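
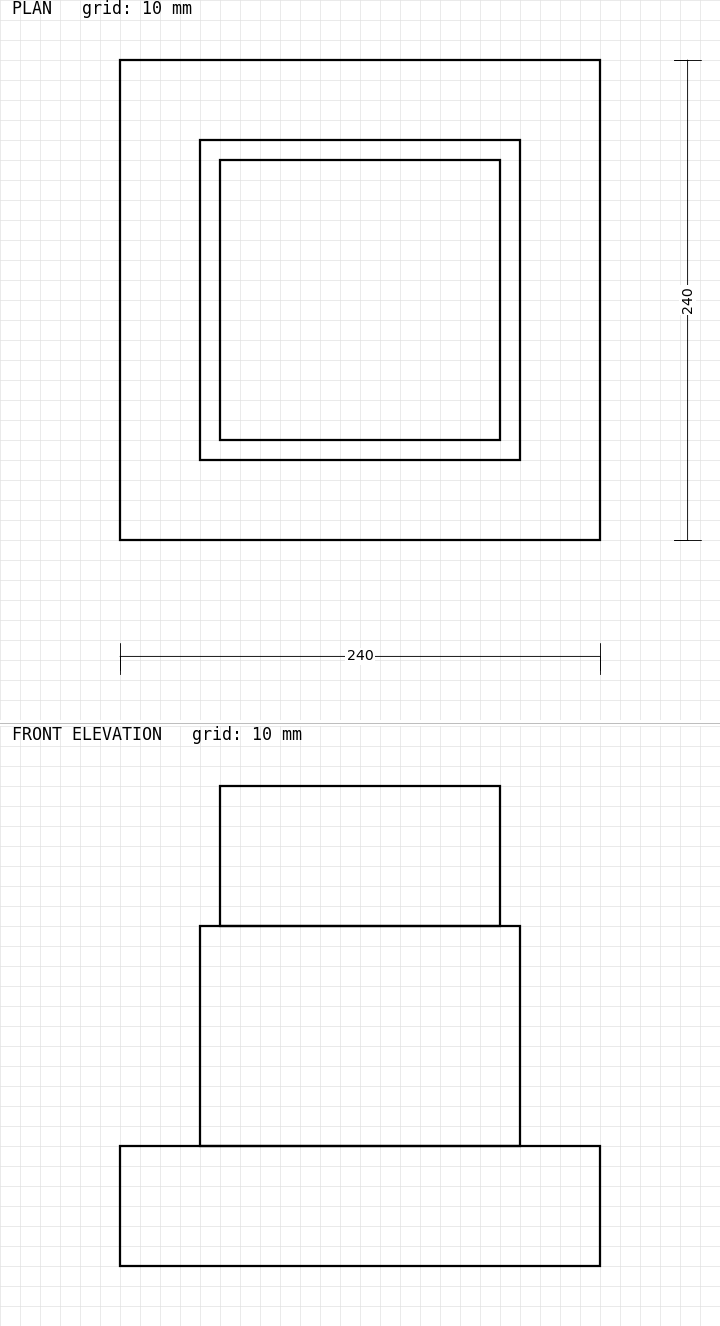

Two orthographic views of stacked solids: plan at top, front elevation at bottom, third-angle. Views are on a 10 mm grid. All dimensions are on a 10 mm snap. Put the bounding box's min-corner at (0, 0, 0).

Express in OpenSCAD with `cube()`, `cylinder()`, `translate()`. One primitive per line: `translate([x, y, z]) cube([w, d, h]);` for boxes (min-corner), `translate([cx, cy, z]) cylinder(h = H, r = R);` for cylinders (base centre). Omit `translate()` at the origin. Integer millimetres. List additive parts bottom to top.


cube([240, 240, 60]);
translate([40, 40, 60]) cube([160, 160, 110]);
translate([50, 50, 170]) cube([140, 140, 70]);


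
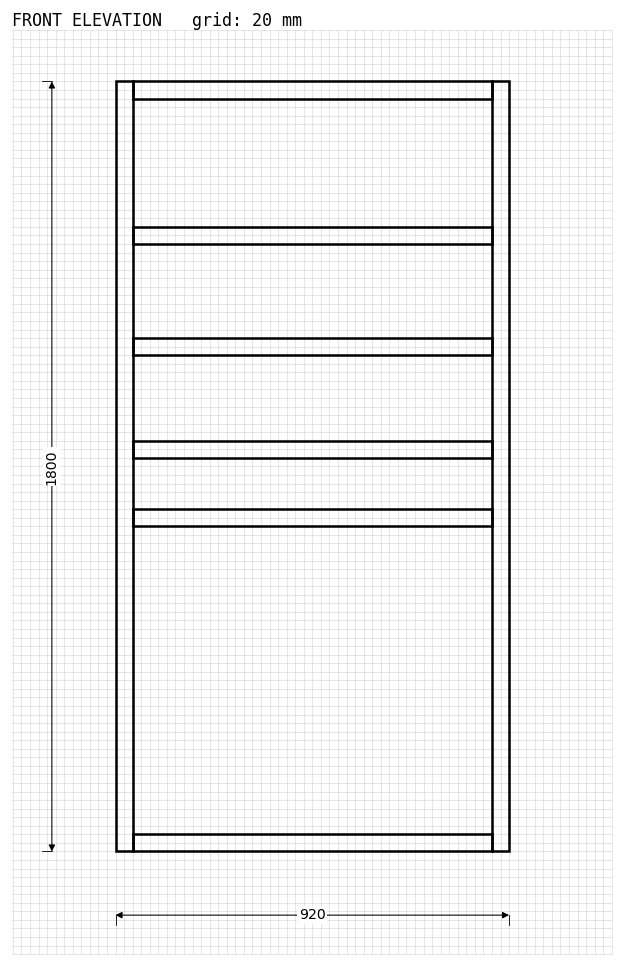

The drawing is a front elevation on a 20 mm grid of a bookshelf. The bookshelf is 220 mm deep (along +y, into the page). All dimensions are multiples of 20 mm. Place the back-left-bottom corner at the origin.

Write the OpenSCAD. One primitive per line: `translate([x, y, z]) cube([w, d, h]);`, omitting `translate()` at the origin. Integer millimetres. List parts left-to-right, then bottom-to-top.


cube([40, 220, 1800]);
translate([40, 0, 0]) cube([840, 220, 40]);
translate([40, 0, 760]) cube([840, 220, 40]);
translate([40, 0, 920]) cube([840, 220, 40]);
translate([40, 0, 1160]) cube([840, 220, 40]);
translate([40, 0, 1420]) cube([840, 220, 40]);
translate([40, 0, 1760]) cube([840, 220, 40]);
translate([880, 0, 0]) cube([40, 220, 1800]);


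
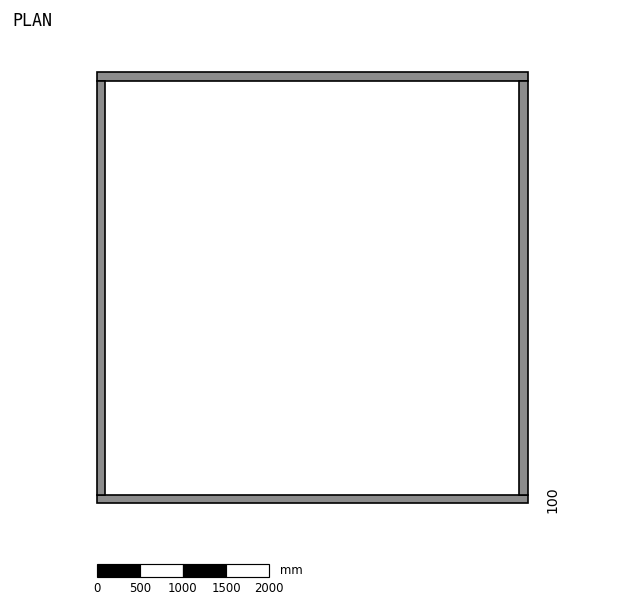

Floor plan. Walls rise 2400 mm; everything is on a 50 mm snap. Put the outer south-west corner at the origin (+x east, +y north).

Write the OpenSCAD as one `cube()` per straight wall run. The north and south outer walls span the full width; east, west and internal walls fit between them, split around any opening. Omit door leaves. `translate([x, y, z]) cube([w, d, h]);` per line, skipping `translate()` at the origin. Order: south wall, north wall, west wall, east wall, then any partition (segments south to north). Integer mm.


cube([5000, 100, 2400]);
translate([0, 4900, 0]) cube([5000, 100, 2400]);
translate([0, 100, 0]) cube([100, 4800, 2400]);
translate([4900, 100, 0]) cube([100, 4800, 2400]);


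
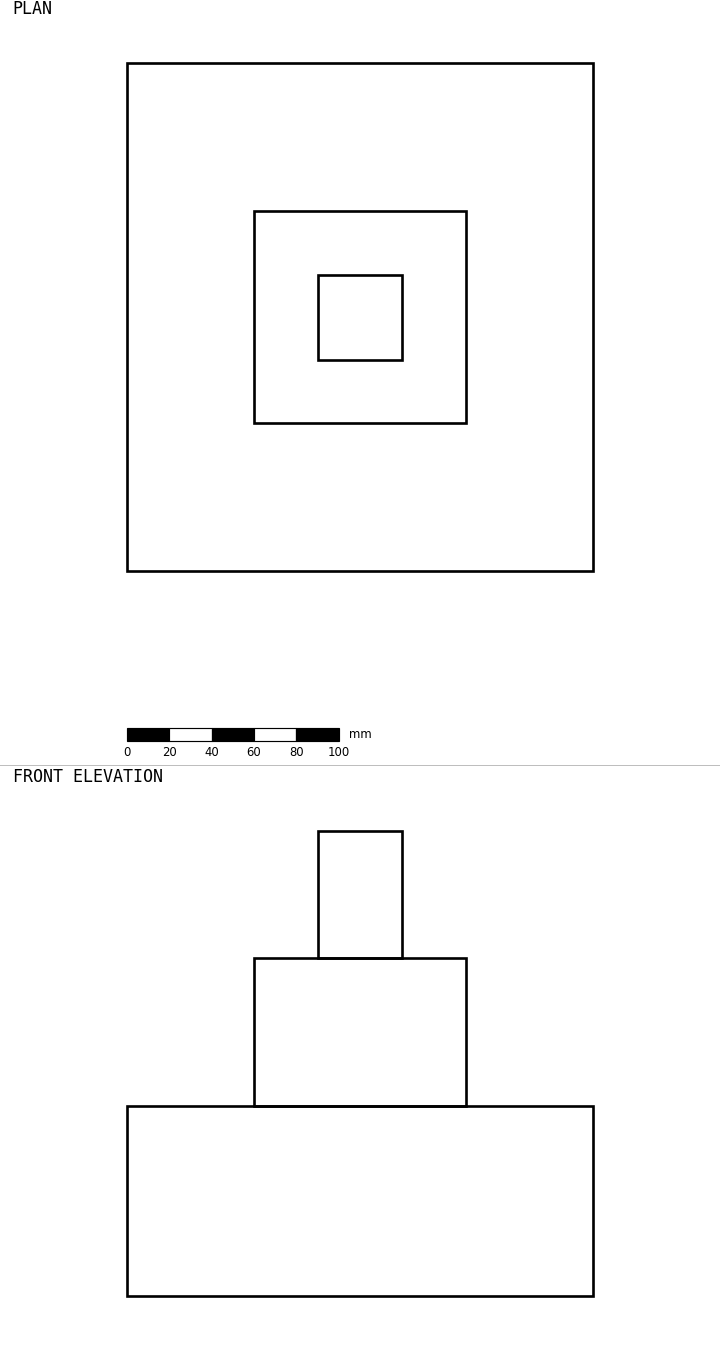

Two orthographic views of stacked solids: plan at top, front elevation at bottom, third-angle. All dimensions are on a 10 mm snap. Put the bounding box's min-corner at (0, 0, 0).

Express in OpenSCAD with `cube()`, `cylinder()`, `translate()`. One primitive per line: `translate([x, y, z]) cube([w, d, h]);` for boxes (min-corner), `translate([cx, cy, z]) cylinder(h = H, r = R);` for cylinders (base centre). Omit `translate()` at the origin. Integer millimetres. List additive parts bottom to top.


cube([220, 240, 90]);
translate([60, 70, 90]) cube([100, 100, 70]);
translate([90, 100, 160]) cube([40, 40, 60]);


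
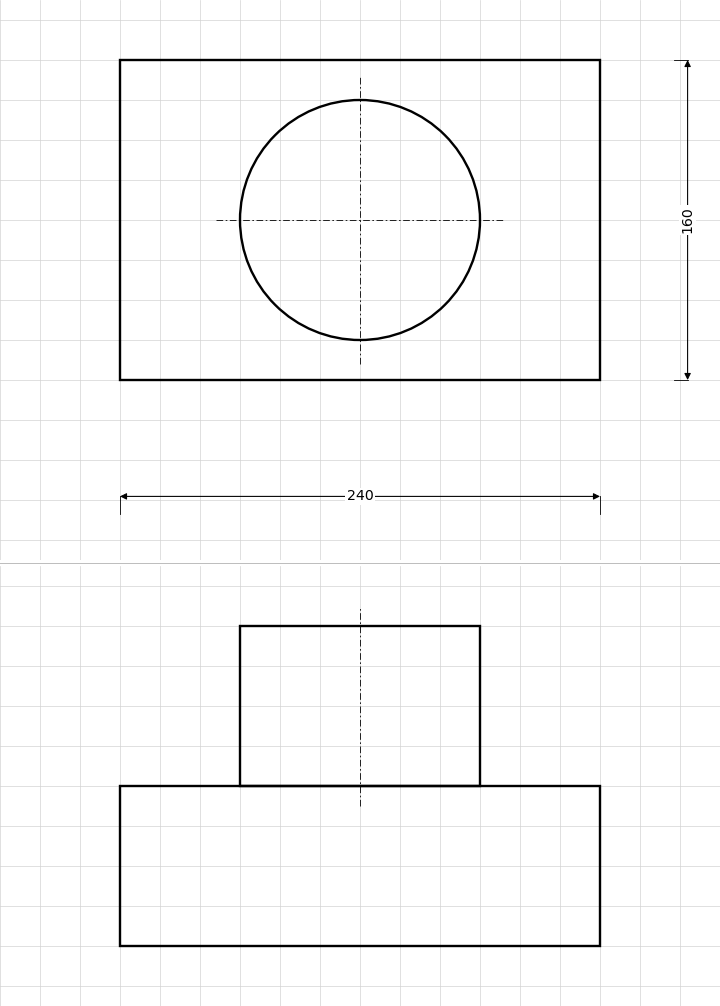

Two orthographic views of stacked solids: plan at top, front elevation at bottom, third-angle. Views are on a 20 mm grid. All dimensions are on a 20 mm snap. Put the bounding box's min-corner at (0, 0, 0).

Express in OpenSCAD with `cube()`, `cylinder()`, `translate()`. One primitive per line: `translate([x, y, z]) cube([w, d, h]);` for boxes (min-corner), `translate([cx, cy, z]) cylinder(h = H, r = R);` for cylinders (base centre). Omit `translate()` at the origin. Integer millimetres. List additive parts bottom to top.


cube([240, 160, 80]);
translate([120, 80, 80]) cylinder(h = 80, r = 60);


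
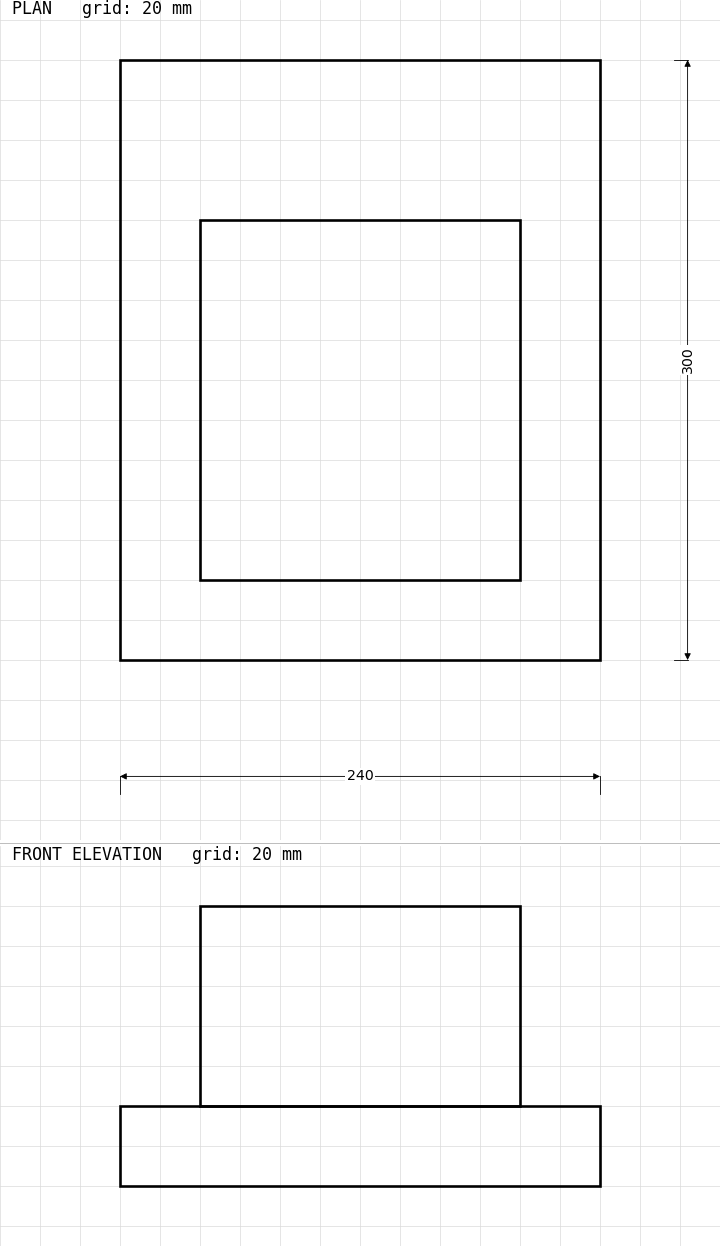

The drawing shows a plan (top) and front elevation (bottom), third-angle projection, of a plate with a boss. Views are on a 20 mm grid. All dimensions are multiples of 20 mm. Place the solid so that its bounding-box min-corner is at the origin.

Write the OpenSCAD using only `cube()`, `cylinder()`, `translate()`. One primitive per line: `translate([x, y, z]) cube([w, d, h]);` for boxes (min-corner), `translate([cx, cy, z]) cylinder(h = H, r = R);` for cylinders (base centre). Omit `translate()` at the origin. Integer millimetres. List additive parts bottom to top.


cube([240, 300, 40]);
translate([40, 40, 40]) cube([160, 180, 100]);


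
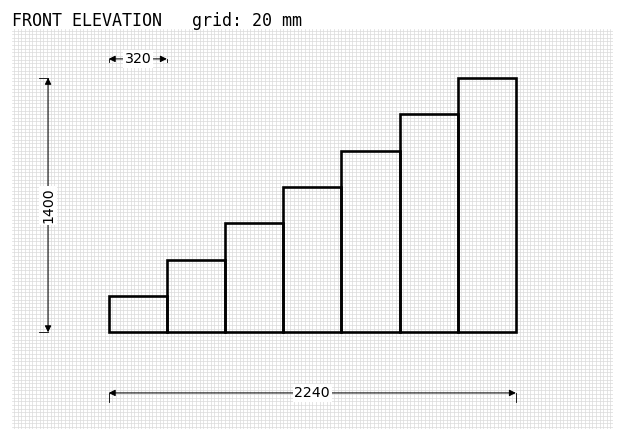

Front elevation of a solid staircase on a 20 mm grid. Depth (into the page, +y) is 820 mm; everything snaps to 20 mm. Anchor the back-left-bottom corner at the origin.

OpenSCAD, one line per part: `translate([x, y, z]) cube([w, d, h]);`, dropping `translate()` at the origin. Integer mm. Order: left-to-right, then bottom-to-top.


cube([320, 820, 200]);
translate([320, 0, 0]) cube([320, 820, 400]);
translate([640, 0, 0]) cube([320, 820, 600]);
translate([960, 0, 0]) cube([320, 820, 800]);
translate([1280, 0, 0]) cube([320, 820, 1000]);
translate([1600, 0, 0]) cube([320, 820, 1200]);
translate([1920, 0, 0]) cube([320, 820, 1400]);


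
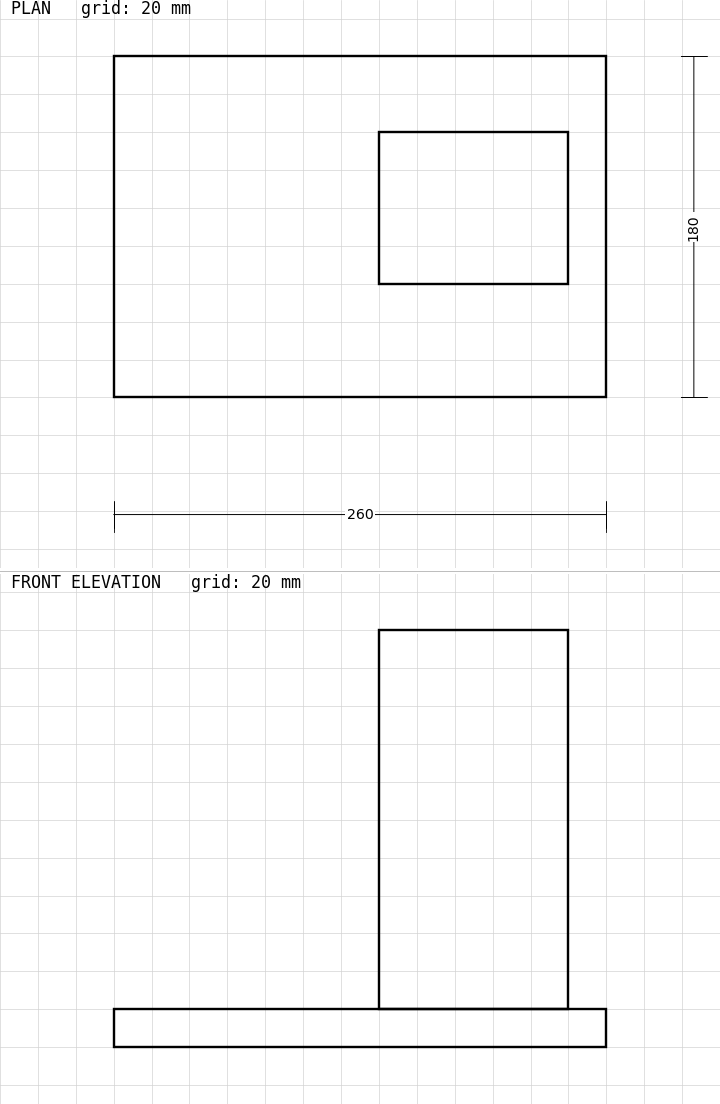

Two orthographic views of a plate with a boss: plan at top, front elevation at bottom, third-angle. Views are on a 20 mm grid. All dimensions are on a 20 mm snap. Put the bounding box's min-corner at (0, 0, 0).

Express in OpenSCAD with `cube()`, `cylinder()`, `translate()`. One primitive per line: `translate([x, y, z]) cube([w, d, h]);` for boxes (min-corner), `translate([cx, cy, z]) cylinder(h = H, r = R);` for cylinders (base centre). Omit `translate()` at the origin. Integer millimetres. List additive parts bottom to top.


cube([260, 180, 20]);
translate([140, 60, 20]) cube([100, 80, 200]);


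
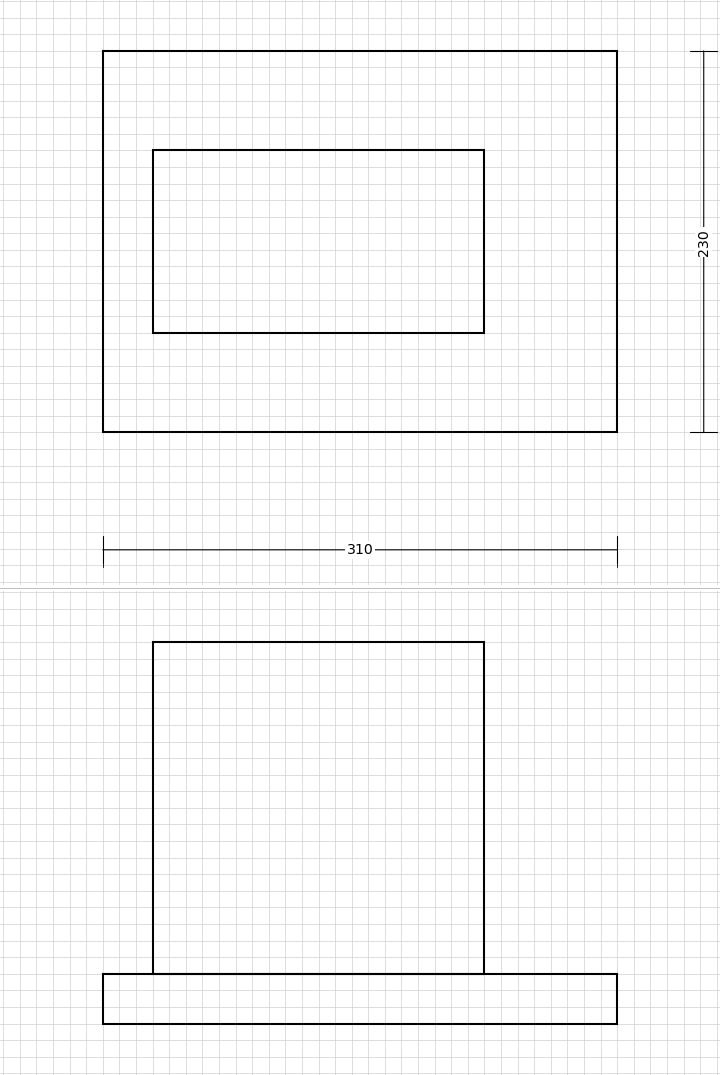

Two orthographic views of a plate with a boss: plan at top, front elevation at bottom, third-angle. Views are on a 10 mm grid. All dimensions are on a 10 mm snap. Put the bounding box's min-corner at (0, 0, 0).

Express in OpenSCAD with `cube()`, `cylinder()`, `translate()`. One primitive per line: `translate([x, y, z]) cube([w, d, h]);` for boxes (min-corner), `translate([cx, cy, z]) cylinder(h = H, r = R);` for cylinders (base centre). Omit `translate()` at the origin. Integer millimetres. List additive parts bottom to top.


cube([310, 230, 30]);
translate([30, 60, 30]) cube([200, 110, 200]);


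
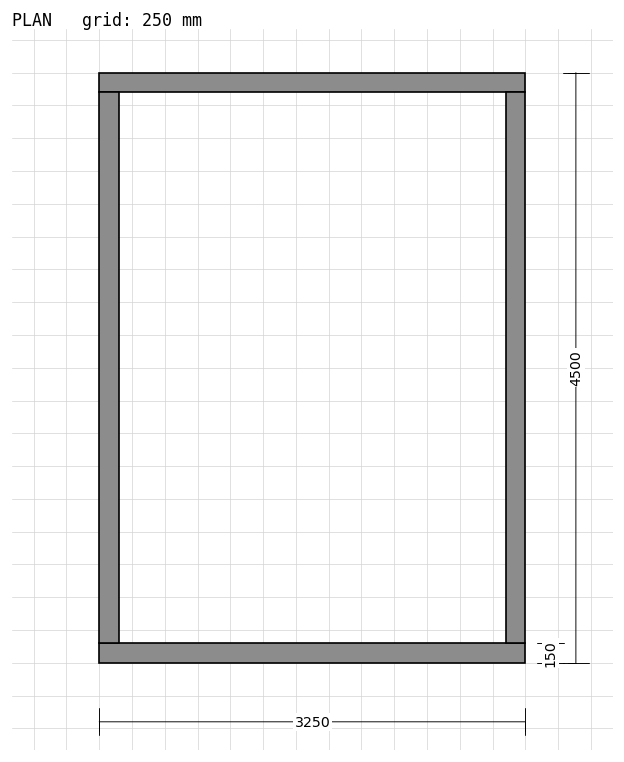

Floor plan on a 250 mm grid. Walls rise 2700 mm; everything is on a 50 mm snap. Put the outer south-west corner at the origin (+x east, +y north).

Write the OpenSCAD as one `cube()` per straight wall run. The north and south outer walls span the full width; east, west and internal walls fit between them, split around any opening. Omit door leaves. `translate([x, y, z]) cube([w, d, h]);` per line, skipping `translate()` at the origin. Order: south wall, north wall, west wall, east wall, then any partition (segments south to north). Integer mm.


cube([3250, 150, 2700]);
translate([0, 4350, 0]) cube([3250, 150, 2700]);
translate([0, 150, 0]) cube([150, 4200, 2700]);
translate([3100, 150, 0]) cube([150, 4200, 2700]);


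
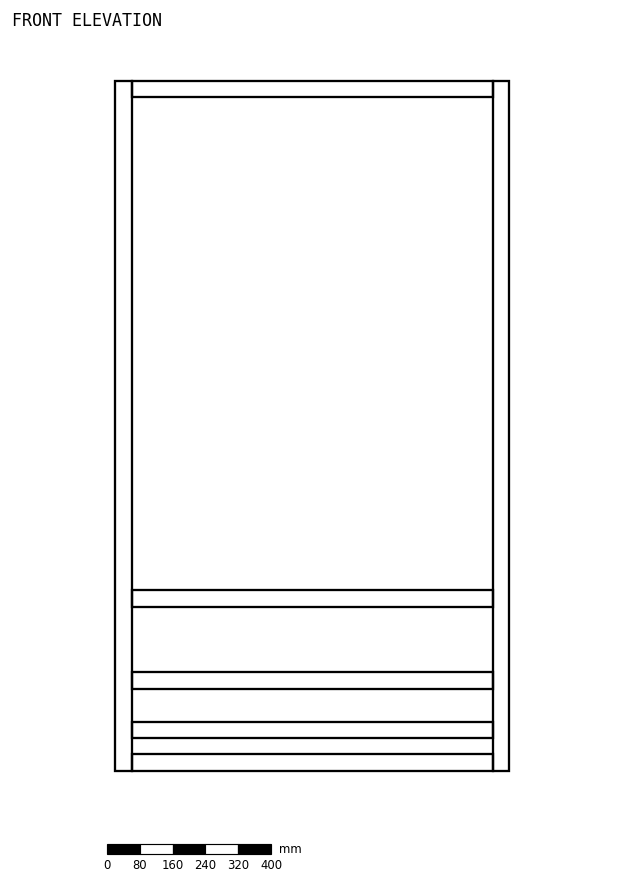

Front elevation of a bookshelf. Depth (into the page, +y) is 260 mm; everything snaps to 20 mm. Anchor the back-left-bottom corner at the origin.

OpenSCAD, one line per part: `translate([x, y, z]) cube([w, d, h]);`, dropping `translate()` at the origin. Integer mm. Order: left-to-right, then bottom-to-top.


cube([40, 260, 1680]);
translate([40, 0, 0]) cube([880, 260, 40]);
translate([40, 0, 80]) cube([880, 260, 40]);
translate([40, 0, 200]) cube([880, 260, 40]);
translate([40, 0, 400]) cube([880, 260, 40]);
translate([40, 0, 1640]) cube([880, 260, 40]);
translate([920, 0, 0]) cube([40, 260, 1680]);


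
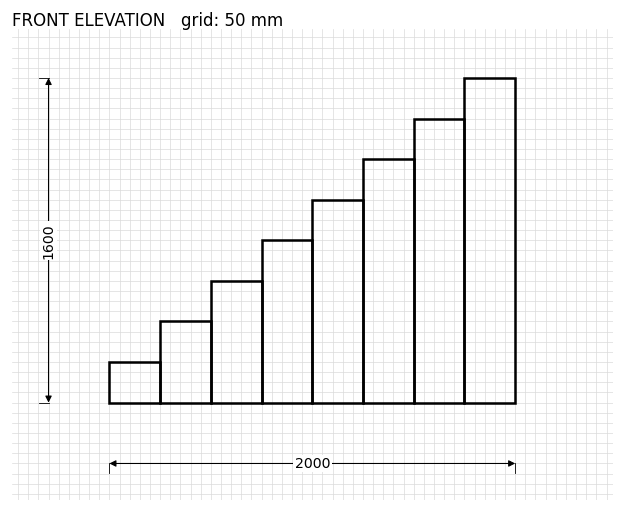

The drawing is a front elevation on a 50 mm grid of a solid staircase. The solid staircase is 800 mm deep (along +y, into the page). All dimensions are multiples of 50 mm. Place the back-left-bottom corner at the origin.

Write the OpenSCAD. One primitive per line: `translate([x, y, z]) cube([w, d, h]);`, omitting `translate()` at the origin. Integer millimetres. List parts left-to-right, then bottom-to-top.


cube([250, 800, 200]);
translate([250, 0, 0]) cube([250, 800, 400]);
translate([500, 0, 0]) cube([250, 800, 600]);
translate([750, 0, 0]) cube([250, 800, 800]);
translate([1000, 0, 0]) cube([250, 800, 1000]);
translate([1250, 0, 0]) cube([250, 800, 1200]);
translate([1500, 0, 0]) cube([250, 800, 1400]);
translate([1750, 0, 0]) cube([250, 800, 1600]);


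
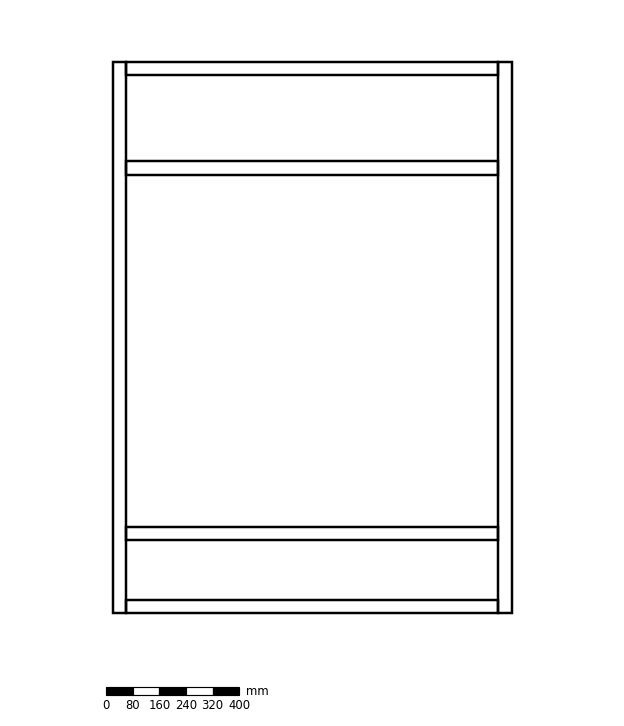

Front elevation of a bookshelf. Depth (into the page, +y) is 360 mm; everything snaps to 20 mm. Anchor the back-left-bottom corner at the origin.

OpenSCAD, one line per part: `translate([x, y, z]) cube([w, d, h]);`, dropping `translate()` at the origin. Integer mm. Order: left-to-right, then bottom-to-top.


cube([40, 360, 1660]);
translate([40, 0, 0]) cube([1120, 360, 40]);
translate([40, 0, 220]) cube([1120, 360, 40]);
translate([40, 0, 1320]) cube([1120, 360, 40]);
translate([40, 0, 1620]) cube([1120, 360, 40]);
translate([1160, 0, 0]) cube([40, 360, 1660]);


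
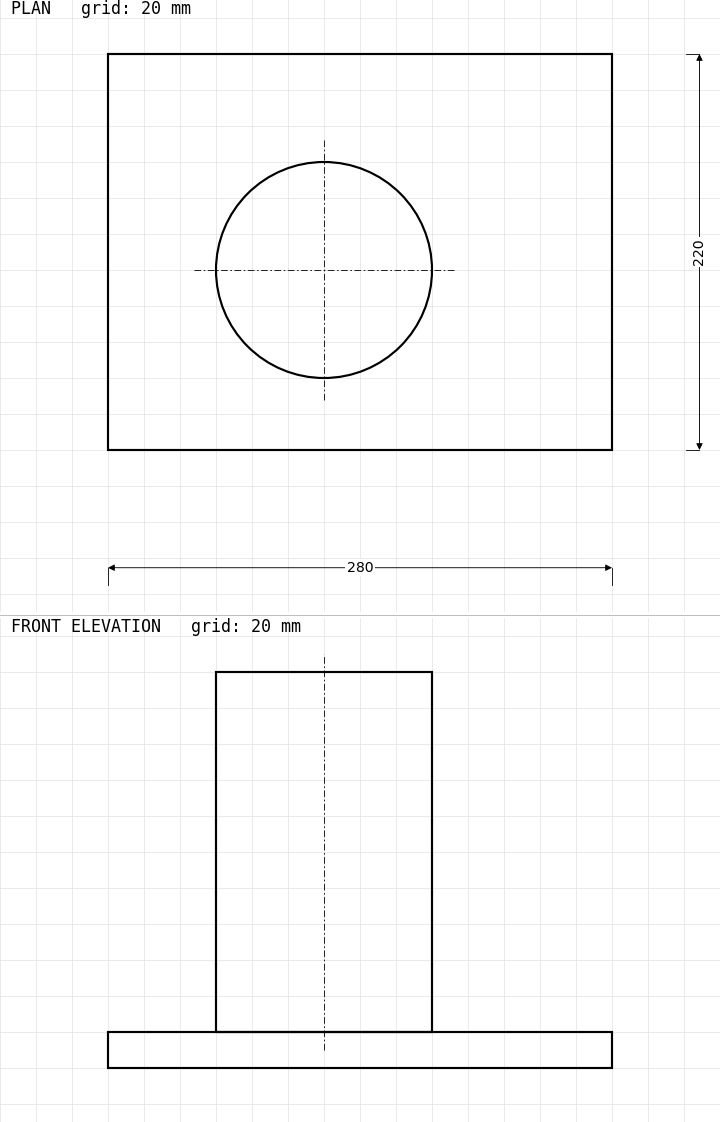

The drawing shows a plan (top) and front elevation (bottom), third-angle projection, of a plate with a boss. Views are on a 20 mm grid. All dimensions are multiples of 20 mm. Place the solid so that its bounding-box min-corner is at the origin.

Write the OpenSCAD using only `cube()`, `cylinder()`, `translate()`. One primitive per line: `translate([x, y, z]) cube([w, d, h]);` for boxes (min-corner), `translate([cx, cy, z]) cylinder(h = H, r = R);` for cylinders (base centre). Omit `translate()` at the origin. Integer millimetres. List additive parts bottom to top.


cube([280, 220, 20]);
translate([120, 100, 20]) cylinder(h = 200, r = 60);


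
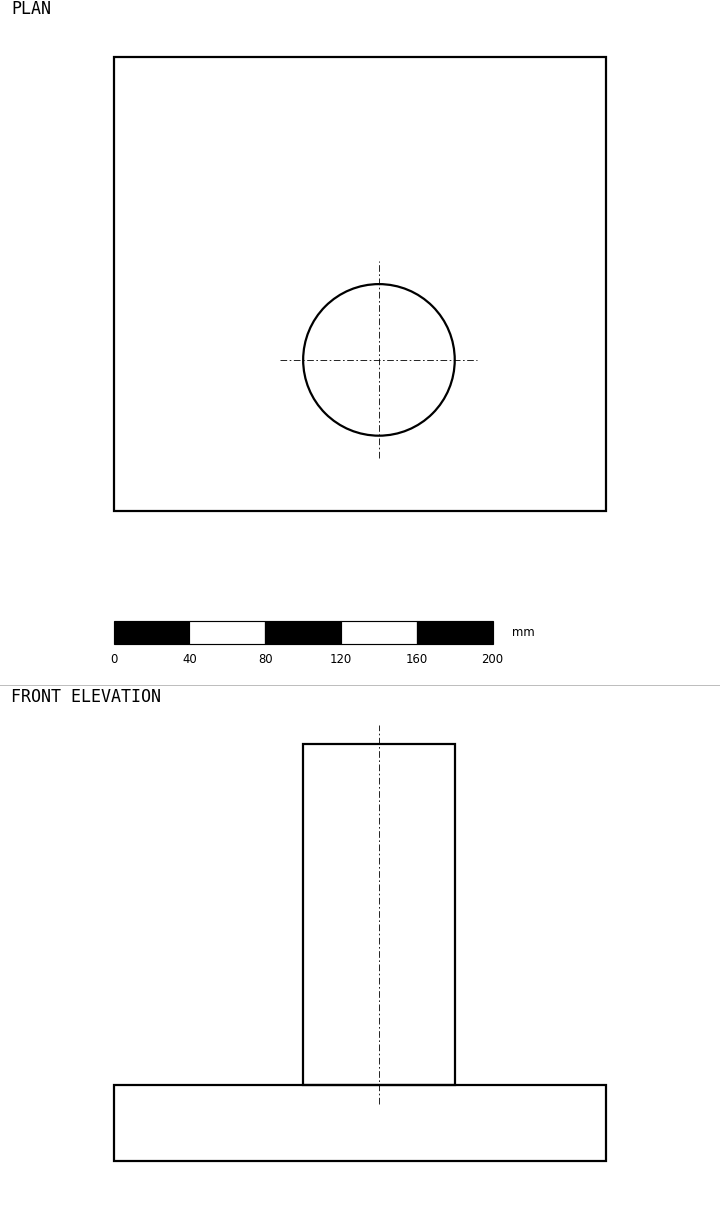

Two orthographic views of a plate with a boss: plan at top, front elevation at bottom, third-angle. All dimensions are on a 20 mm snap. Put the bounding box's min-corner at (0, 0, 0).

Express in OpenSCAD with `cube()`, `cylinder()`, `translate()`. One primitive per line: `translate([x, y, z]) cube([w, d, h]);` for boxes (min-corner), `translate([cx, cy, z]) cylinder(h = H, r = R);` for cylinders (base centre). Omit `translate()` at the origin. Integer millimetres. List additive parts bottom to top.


cube([260, 240, 40]);
translate([140, 80, 40]) cylinder(h = 180, r = 40);


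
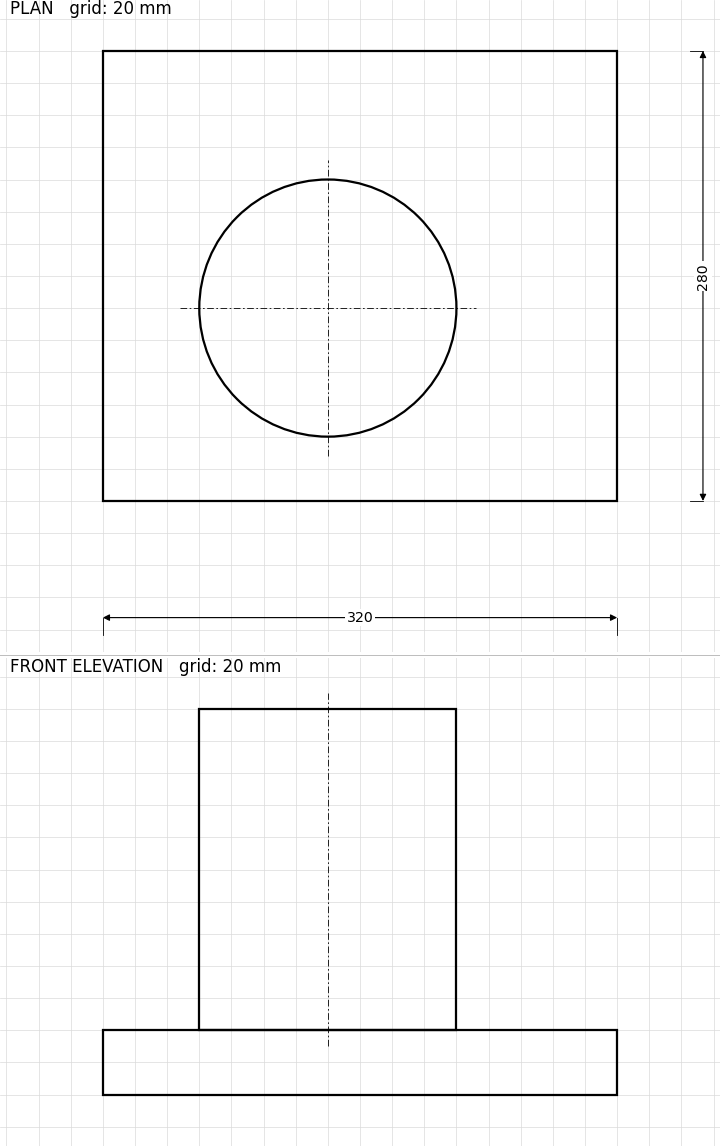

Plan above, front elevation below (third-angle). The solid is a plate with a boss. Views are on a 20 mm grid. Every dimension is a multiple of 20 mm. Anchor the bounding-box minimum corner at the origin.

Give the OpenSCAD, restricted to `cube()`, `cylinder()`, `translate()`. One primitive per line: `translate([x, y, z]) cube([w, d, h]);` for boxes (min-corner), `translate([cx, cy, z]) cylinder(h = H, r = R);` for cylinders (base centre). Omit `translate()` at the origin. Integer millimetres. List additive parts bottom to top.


cube([320, 280, 40]);
translate([140, 120, 40]) cylinder(h = 200, r = 80);


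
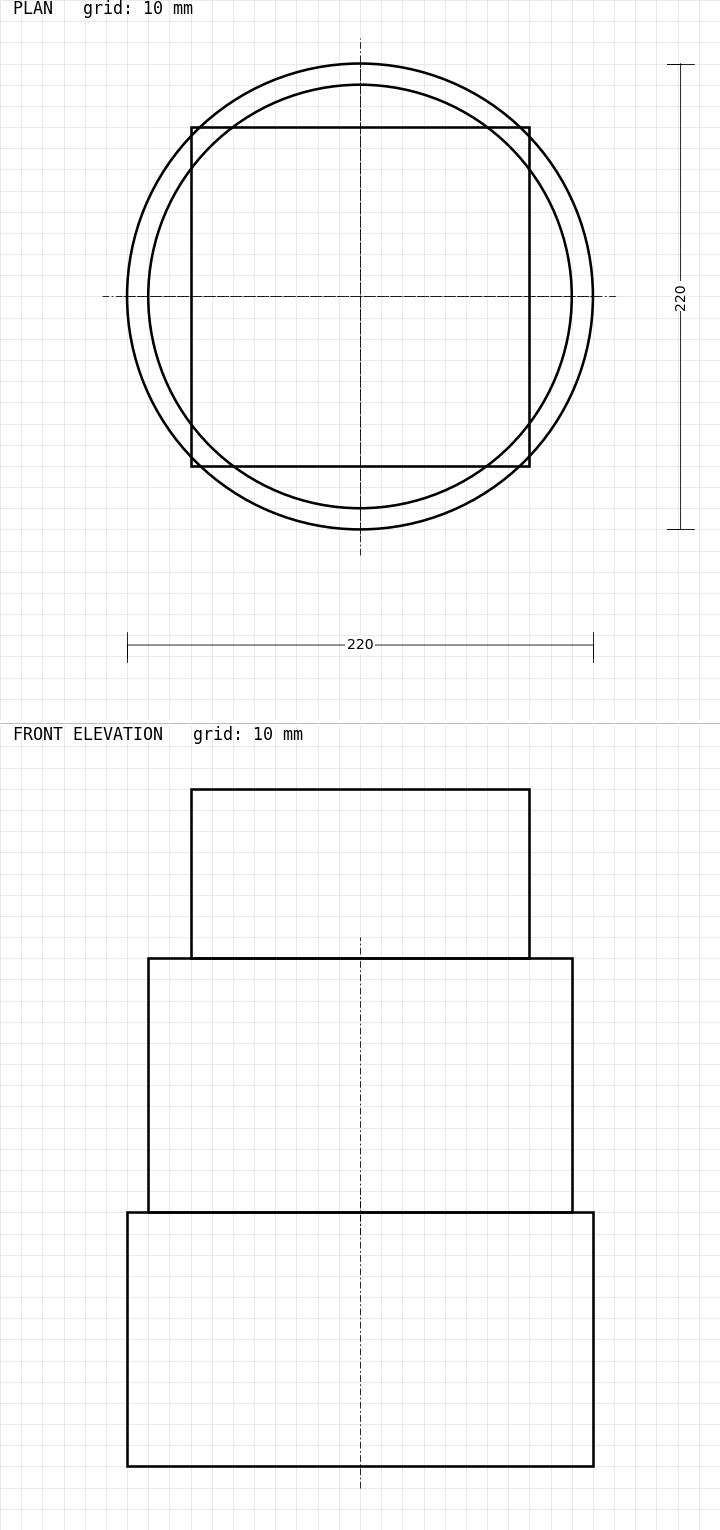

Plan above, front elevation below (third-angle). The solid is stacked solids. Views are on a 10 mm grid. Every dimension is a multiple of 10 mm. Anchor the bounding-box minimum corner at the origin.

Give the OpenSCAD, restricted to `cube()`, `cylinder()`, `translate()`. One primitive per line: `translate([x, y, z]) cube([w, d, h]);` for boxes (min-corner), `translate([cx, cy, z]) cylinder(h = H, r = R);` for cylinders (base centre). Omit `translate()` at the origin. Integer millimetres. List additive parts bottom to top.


translate([110, 110, 0]) cylinder(h = 120, r = 110);
translate([110, 110, 120]) cylinder(h = 120, r = 100);
translate([30, 30, 240]) cube([160, 160, 80]);


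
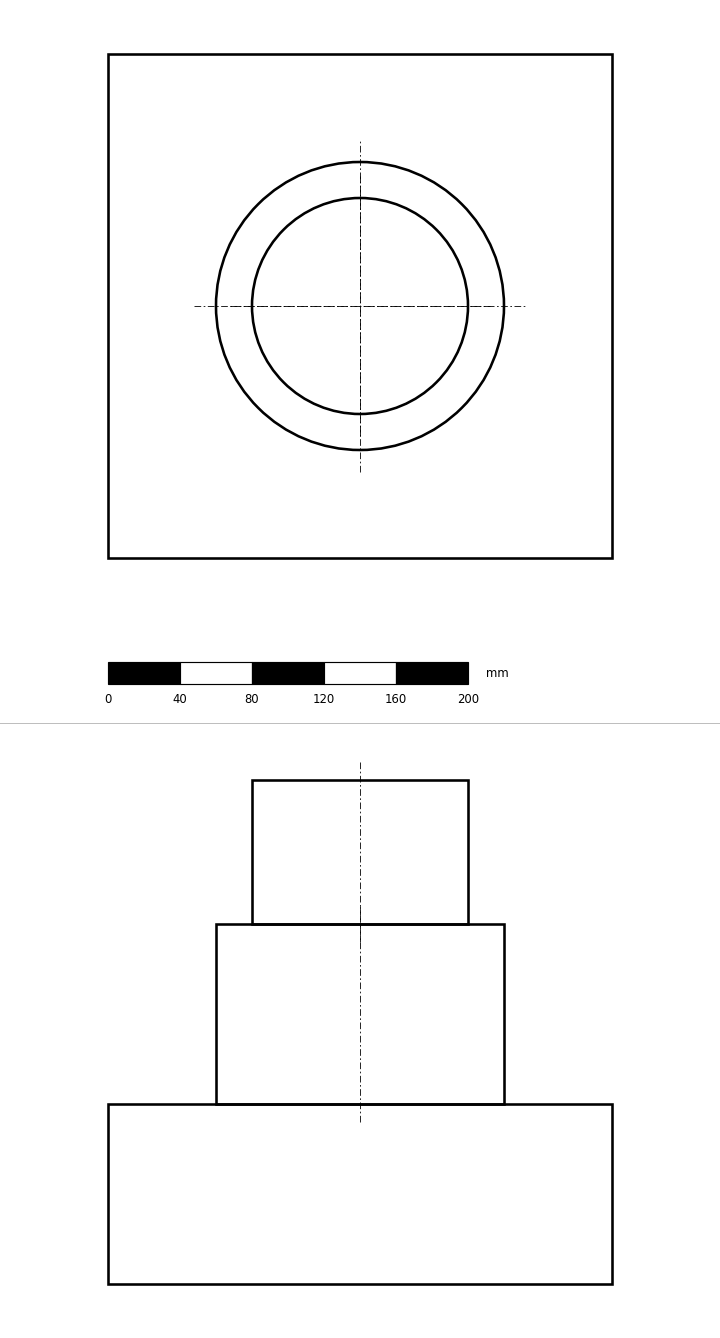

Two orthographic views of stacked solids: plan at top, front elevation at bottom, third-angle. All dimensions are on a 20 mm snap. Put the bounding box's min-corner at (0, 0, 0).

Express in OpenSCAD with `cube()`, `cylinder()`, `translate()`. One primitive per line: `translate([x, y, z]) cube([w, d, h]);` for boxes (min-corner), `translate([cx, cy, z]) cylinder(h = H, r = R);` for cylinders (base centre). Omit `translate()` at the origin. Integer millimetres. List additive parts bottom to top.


cube([280, 280, 100]);
translate([140, 140, 100]) cylinder(h = 100, r = 80);
translate([140, 140, 200]) cylinder(h = 80, r = 60);


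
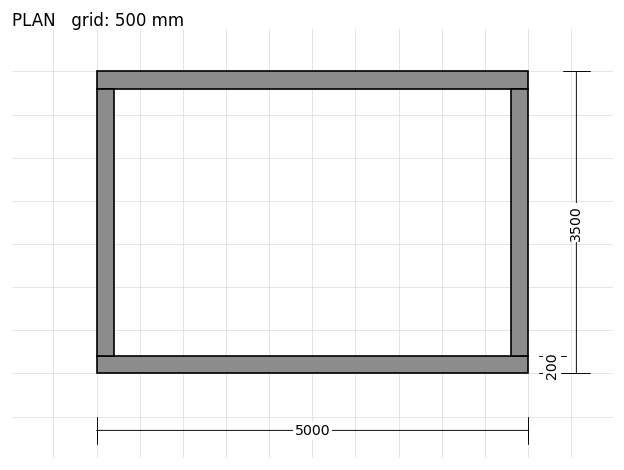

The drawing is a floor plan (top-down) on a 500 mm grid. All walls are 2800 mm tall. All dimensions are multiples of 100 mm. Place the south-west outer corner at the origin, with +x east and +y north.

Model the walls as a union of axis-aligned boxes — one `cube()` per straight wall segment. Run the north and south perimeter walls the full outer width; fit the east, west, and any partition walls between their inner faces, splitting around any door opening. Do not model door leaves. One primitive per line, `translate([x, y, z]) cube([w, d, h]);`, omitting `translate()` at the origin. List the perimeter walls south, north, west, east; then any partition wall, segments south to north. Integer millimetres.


cube([5000, 200, 2800]);
translate([0, 3300, 0]) cube([5000, 200, 2800]);
translate([0, 200, 0]) cube([200, 3100, 2800]);
translate([4800, 200, 0]) cube([200, 3100, 2800]);


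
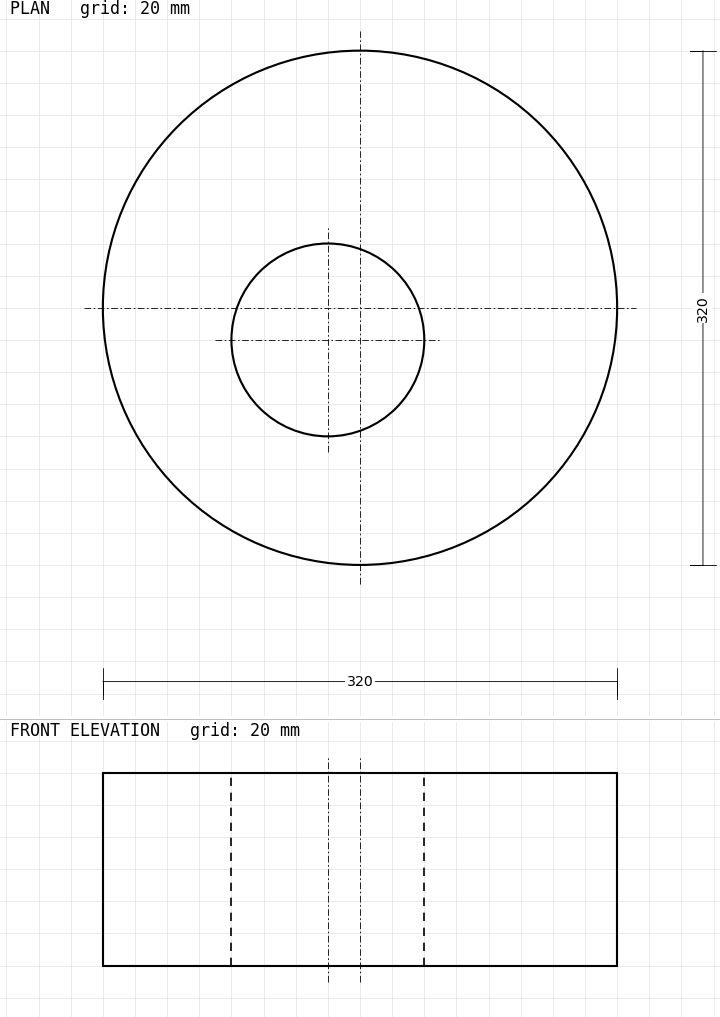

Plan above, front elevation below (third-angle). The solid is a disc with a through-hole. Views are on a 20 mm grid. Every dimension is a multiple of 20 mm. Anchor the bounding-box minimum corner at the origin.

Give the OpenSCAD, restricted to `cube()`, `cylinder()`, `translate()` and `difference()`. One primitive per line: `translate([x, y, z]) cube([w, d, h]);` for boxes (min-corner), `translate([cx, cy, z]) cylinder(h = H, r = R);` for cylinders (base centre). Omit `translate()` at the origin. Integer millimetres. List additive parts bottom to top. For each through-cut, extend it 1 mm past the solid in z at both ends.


difference() {
  translate([160, 160, 0]) cylinder(h = 120, r = 160);
  translate([140, 140, -1]) cylinder(h = 122, r = 60);
}


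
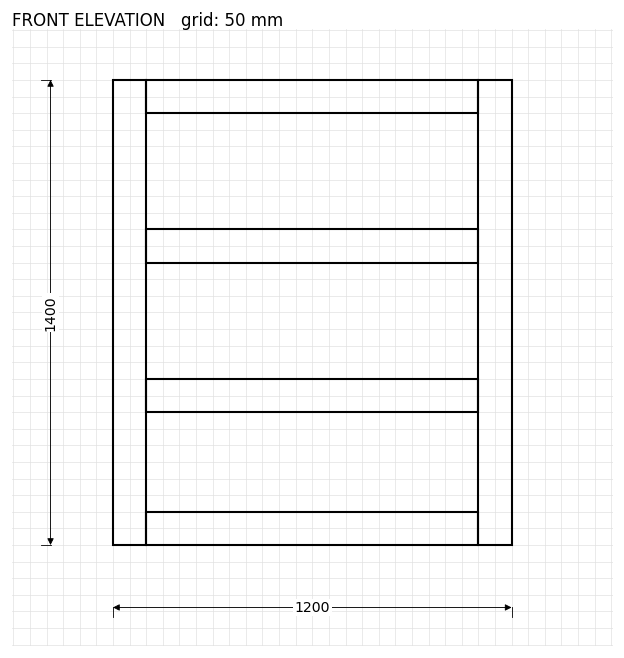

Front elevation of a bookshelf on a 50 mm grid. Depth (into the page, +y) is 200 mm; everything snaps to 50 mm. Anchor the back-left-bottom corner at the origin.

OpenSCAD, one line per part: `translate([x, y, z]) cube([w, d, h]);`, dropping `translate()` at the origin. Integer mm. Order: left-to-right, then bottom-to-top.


cube([100, 200, 1400]);
translate([100, 0, 0]) cube([1000, 200, 100]);
translate([100, 0, 400]) cube([1000, 200, 100]);
translate([100, 0, 850]) cube([1000, 200, 100]);
translate([100, 0, 1300]) cube([1000, 200, 100]);
translate([1100, 0, 0]) cube([100, 200, 1400]);


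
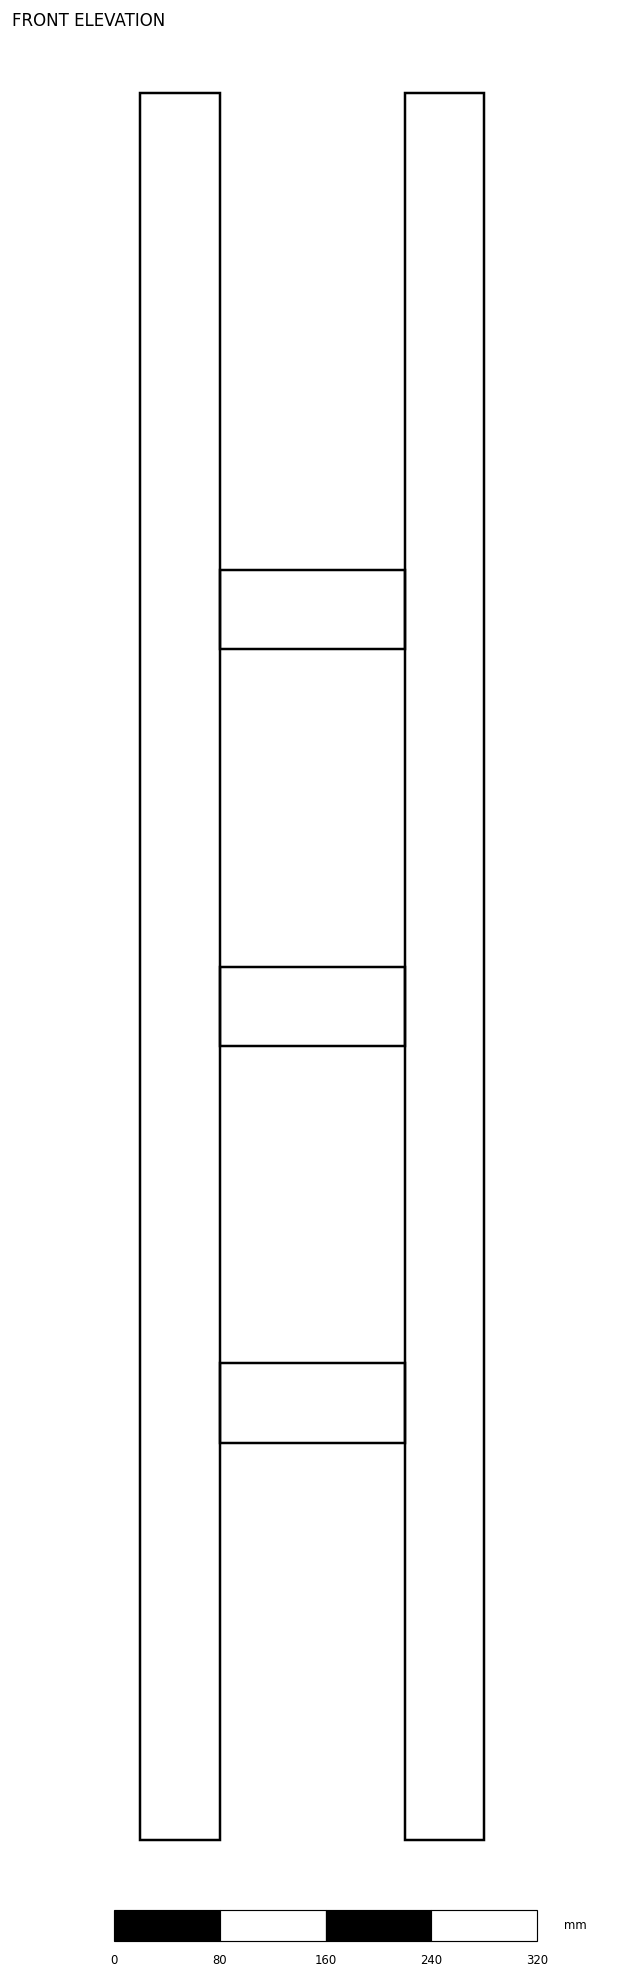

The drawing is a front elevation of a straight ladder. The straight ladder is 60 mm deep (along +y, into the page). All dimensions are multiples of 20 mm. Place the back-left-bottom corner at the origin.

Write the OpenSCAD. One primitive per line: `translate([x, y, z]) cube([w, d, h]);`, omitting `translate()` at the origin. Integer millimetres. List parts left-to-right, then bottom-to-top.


cube([60, 60, 1320]);
translate([60, 0, 300]) cube([140, 60, 60]);
translate([60, 0, 600]) cube([140, 60, 60]);
translate([60, 0, 900]) cube([140, 60, 60]);
translate([200, 0, 0]) cube([60, 60, 1320]);


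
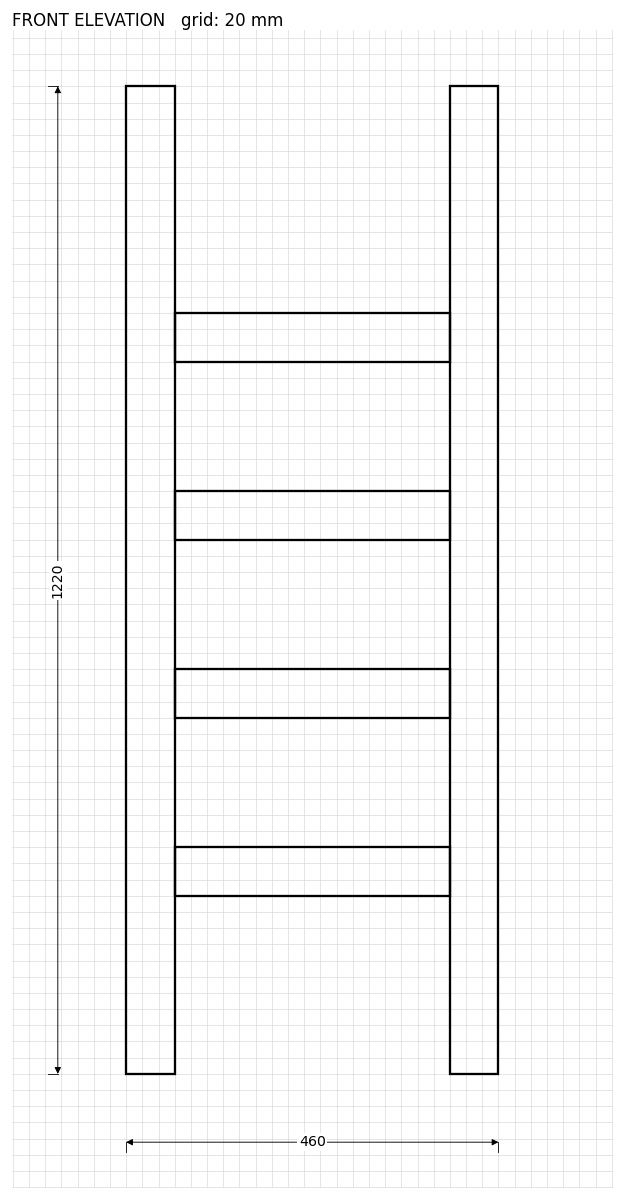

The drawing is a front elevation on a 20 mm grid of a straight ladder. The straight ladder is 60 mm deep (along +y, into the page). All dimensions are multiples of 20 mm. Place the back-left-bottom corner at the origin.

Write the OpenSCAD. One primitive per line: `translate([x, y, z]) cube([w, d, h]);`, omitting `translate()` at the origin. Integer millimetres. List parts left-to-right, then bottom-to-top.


cube([60, 60, 1220]);
translate([60, 0, 220]) cube([340, 60, 60]);
translate([60, 0, 440]) cube([340, 60, 60]);
translate([60, 0, 660]) cube([340, 60, 60]);
translate([60, 0, 880]) cube([340, 60, 60]);
translate([400, 0, 0]) cube([60, 60, 1220]);


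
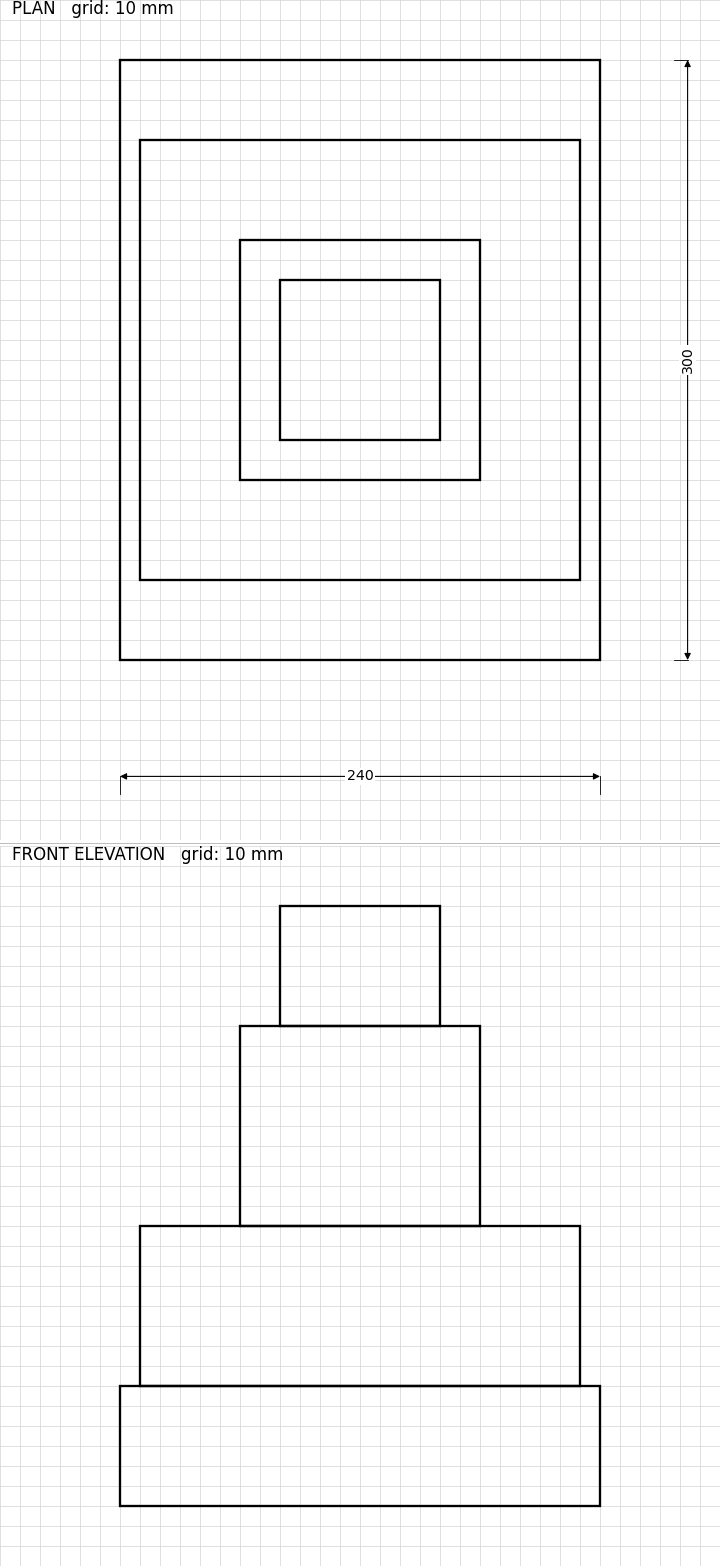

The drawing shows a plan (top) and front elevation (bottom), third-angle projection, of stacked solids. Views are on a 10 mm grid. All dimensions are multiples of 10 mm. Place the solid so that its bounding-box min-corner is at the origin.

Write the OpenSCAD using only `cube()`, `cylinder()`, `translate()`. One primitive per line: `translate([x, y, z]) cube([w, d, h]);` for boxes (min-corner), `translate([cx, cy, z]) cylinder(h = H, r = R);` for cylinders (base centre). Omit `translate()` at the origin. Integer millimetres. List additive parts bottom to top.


cube([240, 300, 60]);
translate([10, 40, 60]) cube([220, 220, 80]);
translate([60, 90, 140]) cube([120, 120, 100]);
translate([80, 110, 240]) cube([80, 80, 60]);


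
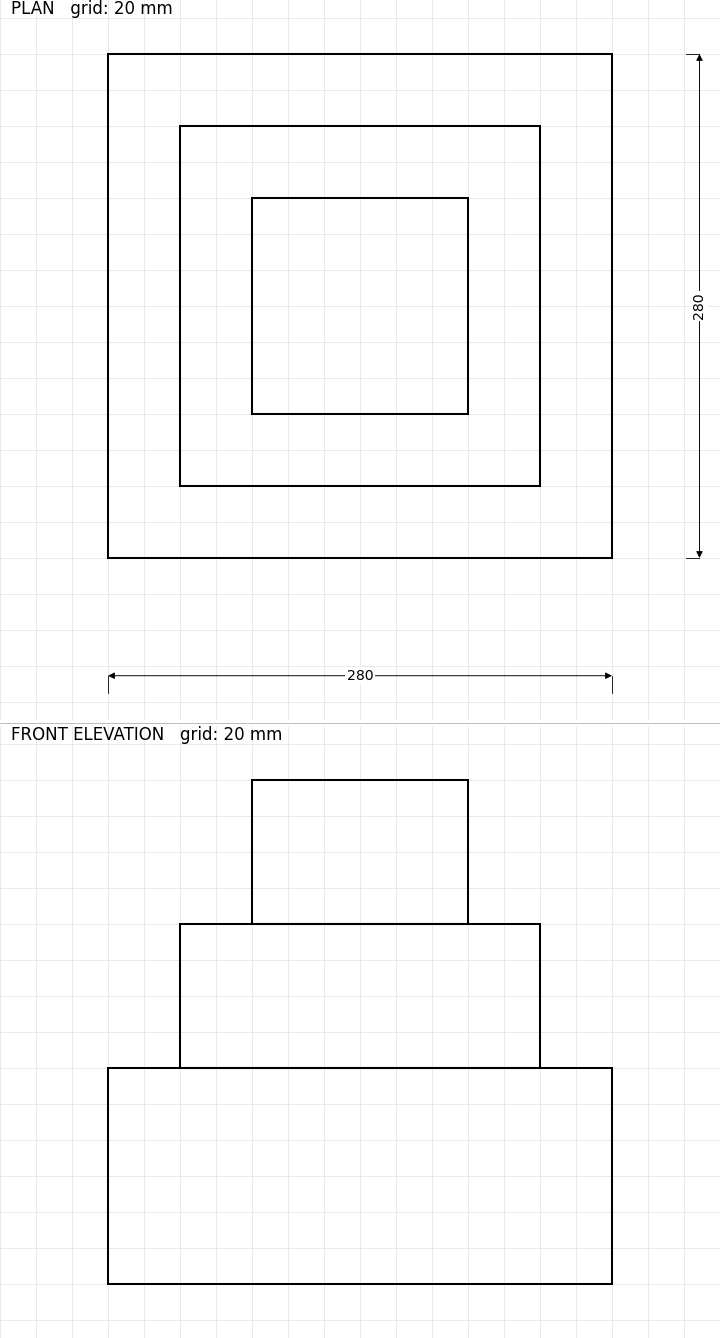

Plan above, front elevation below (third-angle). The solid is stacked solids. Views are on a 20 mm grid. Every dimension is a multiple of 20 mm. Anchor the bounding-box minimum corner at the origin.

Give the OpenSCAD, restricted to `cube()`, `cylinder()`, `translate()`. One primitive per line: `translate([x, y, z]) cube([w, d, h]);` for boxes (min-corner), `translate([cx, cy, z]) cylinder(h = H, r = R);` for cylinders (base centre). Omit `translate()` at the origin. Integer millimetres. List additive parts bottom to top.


cube([280, 280, 120]);
translate([40, 40, 120]) cube([200, 200, 80]);
translate([80, 80, 200]) cube([120, 120, 80]);


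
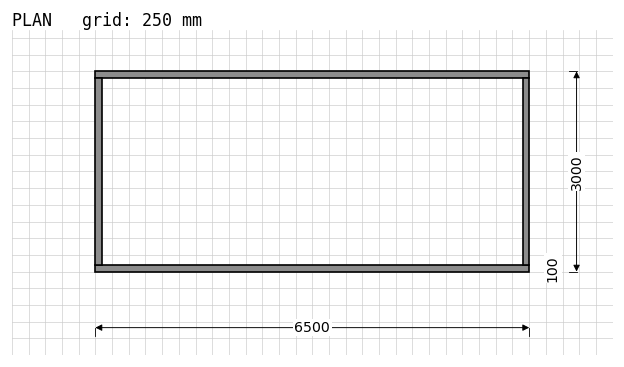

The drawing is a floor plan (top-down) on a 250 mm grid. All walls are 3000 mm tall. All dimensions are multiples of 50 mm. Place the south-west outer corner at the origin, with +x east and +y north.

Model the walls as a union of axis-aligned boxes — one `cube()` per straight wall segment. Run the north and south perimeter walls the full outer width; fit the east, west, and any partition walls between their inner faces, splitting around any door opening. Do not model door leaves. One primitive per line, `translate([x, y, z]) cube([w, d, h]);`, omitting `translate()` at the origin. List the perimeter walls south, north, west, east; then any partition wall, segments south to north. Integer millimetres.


cube([6500, 100, 3000]);
translate([0, 2900, 0]) cube([6500, 100, 3000]);
translate([0, 100, 0]) cube([100, 2800, 3000]);
translate([6400, 100, 0]) cube([100, 2800, 3000]);


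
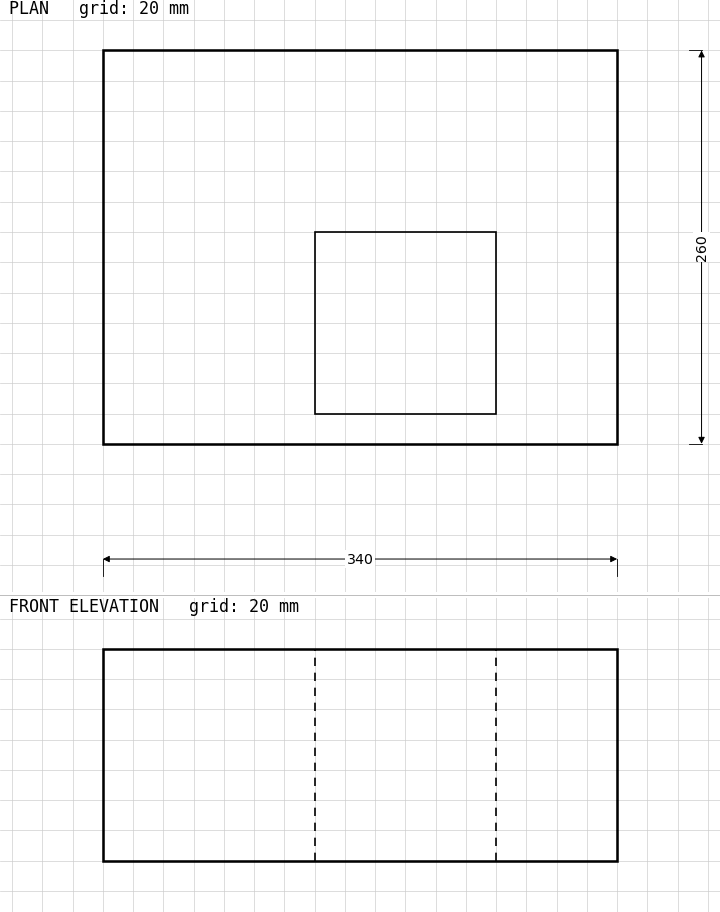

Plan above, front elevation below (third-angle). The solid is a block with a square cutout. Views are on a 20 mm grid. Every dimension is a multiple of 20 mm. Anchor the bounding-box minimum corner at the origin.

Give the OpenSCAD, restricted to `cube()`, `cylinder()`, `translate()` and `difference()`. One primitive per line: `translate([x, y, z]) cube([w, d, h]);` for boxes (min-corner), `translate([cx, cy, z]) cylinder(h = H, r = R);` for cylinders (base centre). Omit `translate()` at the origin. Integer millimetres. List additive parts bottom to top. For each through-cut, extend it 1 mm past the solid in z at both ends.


difference() {
  cube([340, 260, 140]);
  translate([140, 20, -1]) cube([120, 120, 142]);
}


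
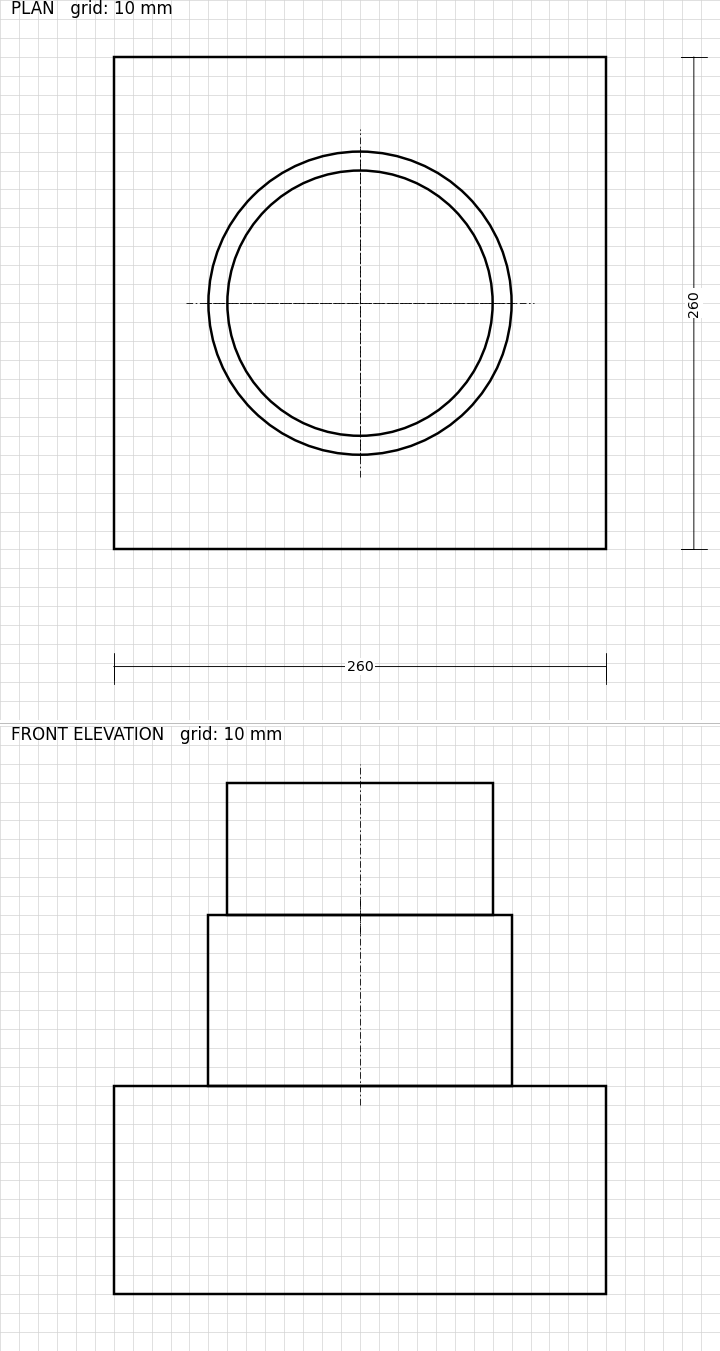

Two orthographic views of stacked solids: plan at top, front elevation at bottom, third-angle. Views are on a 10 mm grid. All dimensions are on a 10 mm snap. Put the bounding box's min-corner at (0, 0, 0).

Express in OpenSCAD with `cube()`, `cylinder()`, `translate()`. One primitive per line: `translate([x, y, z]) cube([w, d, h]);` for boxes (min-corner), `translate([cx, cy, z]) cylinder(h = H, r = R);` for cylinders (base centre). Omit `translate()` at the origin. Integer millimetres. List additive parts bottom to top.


cube([260, 260, 110]);
translate([130, 130, 110]) cylinder(h = 90, r = 80);
translate([130, 130, 200]) cylinder(h = 70, r = 70);


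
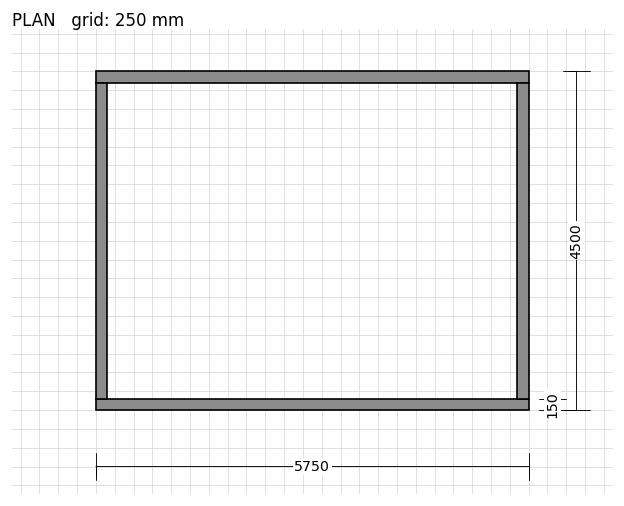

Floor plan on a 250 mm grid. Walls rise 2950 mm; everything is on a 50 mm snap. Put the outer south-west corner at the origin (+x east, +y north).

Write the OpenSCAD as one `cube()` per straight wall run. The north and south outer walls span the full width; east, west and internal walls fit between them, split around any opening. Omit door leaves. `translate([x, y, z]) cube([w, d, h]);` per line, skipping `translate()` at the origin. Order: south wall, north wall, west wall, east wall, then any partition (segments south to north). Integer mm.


cube([5750, 150, 2950]);
translate([0, 4350, 0]) cube([5750, 150, 2950]);
translate([0, 150, 0]) cube([150, 4200, 2950]);
translate([5600, 150, 0]) cube([150, 4200, 2950]);


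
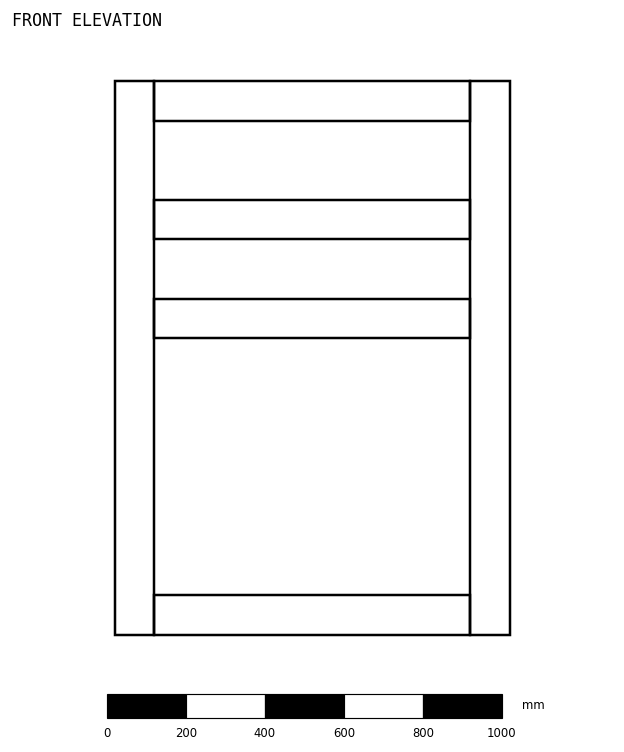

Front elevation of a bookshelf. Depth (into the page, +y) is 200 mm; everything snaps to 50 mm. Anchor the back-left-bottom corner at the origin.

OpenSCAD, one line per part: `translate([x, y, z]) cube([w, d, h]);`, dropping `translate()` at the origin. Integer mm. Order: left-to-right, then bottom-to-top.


cube([100, 200, 1400]);
translate([100, 0, 0]) cube([800, 200, 100]);
translate([100, 0, 750]) cube([800, 200, 100]);
translate([100, 0, 1000]) cube([800, 200, 100]);
translate([100, 0, 1300]) cube([800, 200, 100]);
translate([900, 0, 0]) cube([100, 200, 1400]);


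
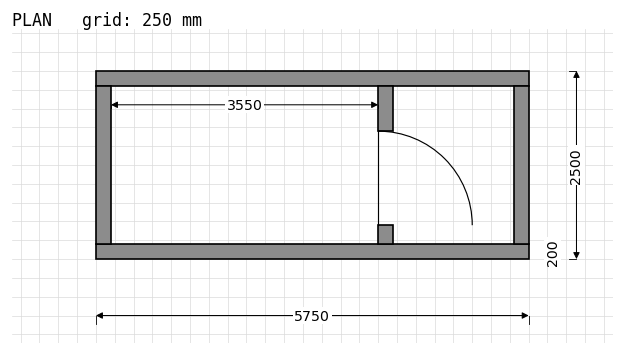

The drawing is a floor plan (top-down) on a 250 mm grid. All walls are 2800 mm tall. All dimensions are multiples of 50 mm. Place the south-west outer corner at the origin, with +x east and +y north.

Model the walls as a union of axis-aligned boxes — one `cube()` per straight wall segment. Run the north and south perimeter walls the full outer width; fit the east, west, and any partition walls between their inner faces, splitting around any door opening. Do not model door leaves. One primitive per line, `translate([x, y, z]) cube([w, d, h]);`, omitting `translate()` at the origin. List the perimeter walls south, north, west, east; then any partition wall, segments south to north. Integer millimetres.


cube([5750, 200, 2800]);
translate([0, 2300, 0]) cube([5750, 200, 2800]);
translate([0, 200, 0]) cube([200, 2100, 2800]);
translate([5550, 200, 0]) cube([200, 2100, 2800]);
translate([3750, 200, 0]) cube([200, 250, 2800]);
translate([3750, 1700, 0]) cube([200, 600, 2800]);


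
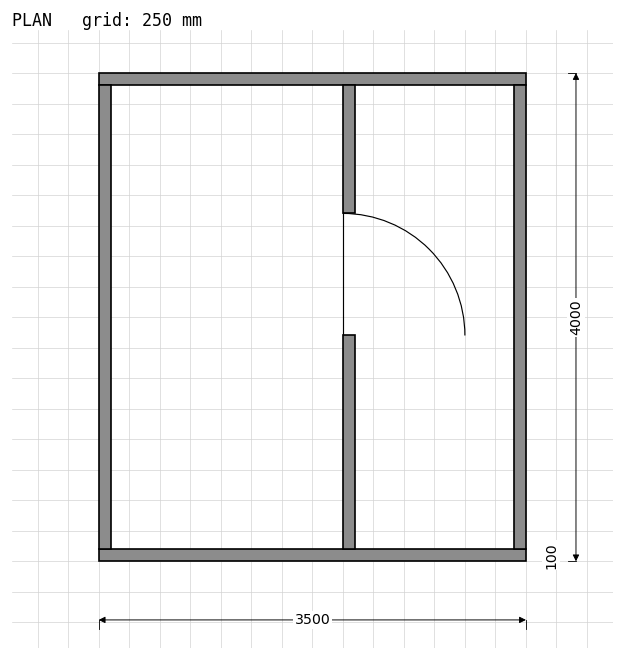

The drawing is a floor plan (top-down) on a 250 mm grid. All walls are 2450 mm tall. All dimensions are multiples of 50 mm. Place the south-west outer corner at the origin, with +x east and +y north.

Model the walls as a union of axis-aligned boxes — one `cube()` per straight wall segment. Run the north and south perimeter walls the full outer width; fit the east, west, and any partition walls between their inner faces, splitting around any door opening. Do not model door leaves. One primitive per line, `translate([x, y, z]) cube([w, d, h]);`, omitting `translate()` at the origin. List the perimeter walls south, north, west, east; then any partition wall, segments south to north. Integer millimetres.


cube([3500, 100, 2450]);
translate([0, 3900, 0]) cube([3500, 100, 2450]);
translate([0, 100, 0]) cube([100, 3800, 2450]);
translate([3400, 100, 0]) cube([100, 3800, 2450]);
translate([2000, 100, 0]) cube([100, 1750, 2450]);
translate([2000, 2850, 0]) cube([100, 1050, 2450]);


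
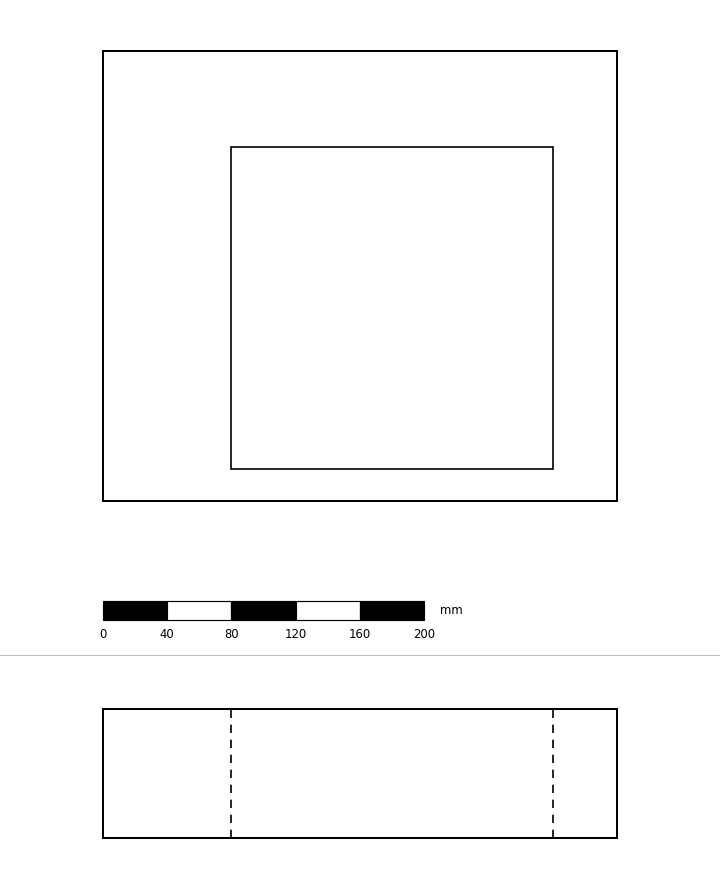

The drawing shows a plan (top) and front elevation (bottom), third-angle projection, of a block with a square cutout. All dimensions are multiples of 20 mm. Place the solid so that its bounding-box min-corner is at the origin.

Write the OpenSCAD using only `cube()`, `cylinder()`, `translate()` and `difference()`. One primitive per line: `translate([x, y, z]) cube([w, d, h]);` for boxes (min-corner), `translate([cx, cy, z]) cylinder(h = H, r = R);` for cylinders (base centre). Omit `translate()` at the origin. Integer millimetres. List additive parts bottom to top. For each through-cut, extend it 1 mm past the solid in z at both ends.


difference() {
  cube([320, 280, 80]);
  translate([80, 20, -1]) cube([200, 200, 82]);
}


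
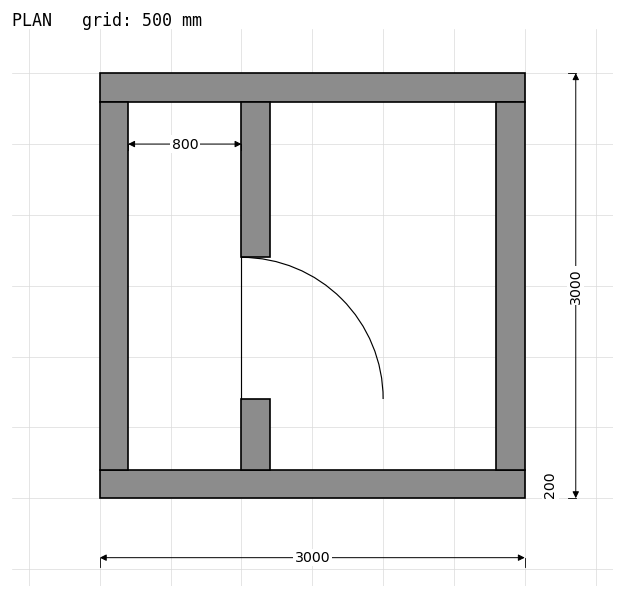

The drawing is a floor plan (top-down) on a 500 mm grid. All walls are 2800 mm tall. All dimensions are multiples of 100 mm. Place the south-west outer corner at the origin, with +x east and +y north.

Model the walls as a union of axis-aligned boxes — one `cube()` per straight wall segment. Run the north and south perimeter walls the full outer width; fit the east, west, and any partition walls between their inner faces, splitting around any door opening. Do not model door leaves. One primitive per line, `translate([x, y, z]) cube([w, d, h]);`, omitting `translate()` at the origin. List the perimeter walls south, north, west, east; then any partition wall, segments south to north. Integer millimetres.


cube([3000, 200, 2800]);
translate([0, 2800, 0]) cube([3000, 200, 2800]);
translate([0, 200, 0]) cube([200, 2600, 2800]);
translate([2800, 200, 0]) cube([200, 2600, 2800]);
translate([1000, 200, 0]) cube([200, 500, 2800]);
translate([1000, 1700, 0]) cube([200, 1100, 2800]);
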